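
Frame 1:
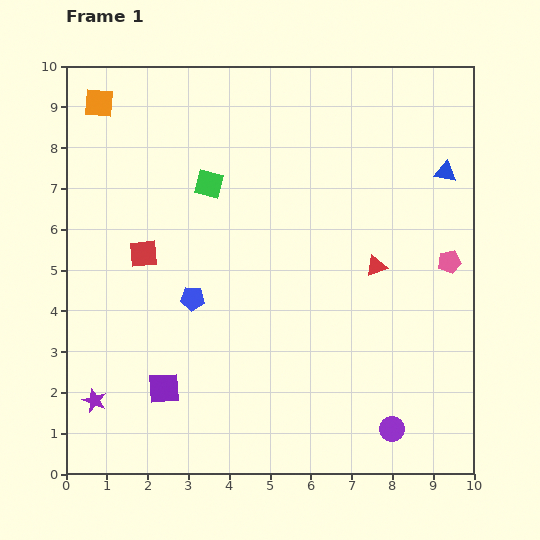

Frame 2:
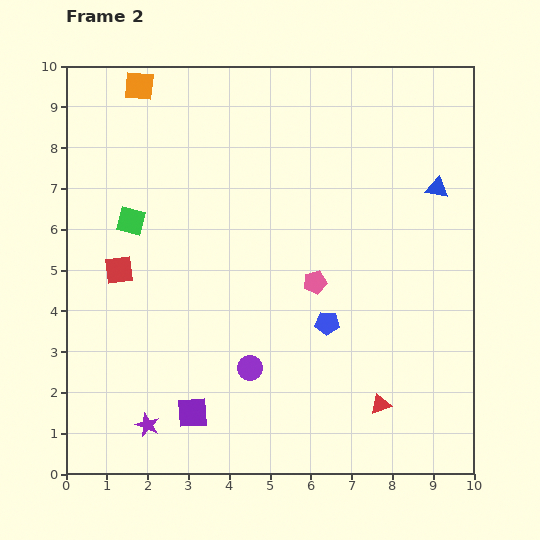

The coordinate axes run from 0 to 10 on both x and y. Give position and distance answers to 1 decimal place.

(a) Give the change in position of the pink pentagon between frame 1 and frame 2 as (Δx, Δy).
(-3.3, -0.5)

The pink pentagon was at (9.4, 5.2) in frame 1 and (6.1, 4.7) in frame 2.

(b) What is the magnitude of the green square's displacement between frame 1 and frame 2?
2.1

The green square moved from (3.5, 7.1) to (1.6, 6.2), a distance of √(1.9² + 0.9²) ≈ 2.1.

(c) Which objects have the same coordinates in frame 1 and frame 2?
none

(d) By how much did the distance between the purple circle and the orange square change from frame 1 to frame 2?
-3.4

Distance in frame 1: 10.8. Distance in frame 2: 7.4.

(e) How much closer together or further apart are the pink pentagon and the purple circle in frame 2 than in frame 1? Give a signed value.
-1.7

Distance in frame 1: 4.3. Distance in frame 2: 2.6.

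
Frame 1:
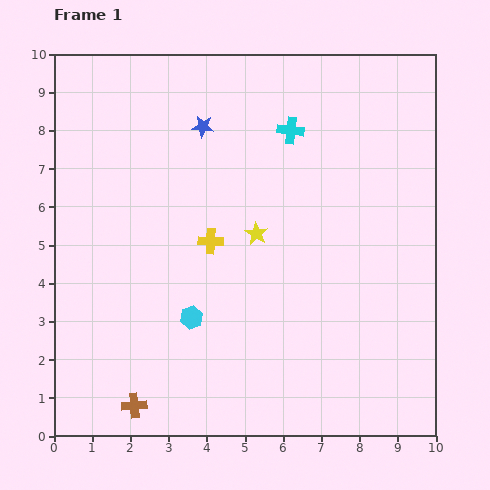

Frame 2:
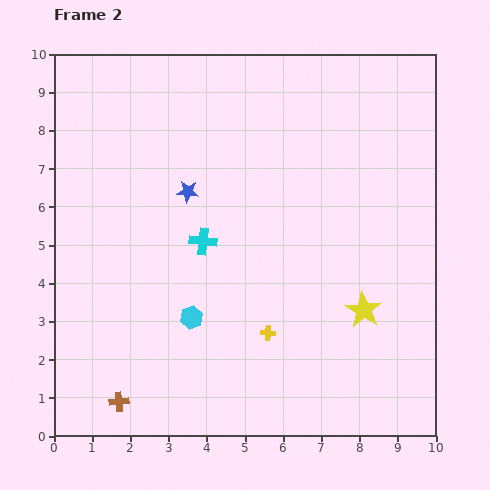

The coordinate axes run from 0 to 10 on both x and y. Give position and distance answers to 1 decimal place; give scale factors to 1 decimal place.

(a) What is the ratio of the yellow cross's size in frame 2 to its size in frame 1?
0.6×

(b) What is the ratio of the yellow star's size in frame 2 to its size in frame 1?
1.6×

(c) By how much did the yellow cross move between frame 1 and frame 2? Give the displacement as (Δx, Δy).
(1.5, -2.4)

The yellow cross was at (4.1, 5.1) in frame 1 and (5.6, 2.7) in frame 2.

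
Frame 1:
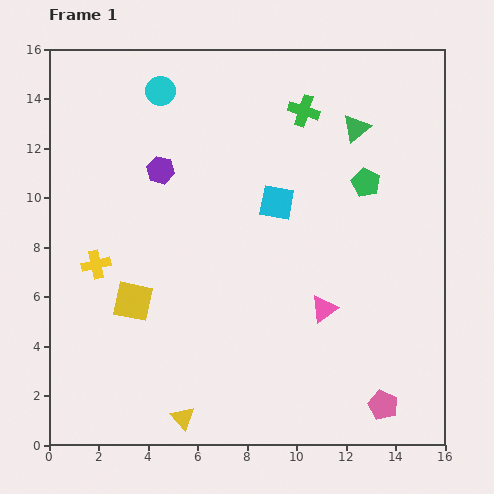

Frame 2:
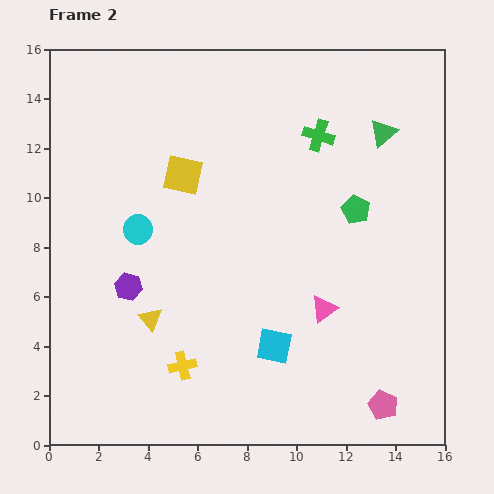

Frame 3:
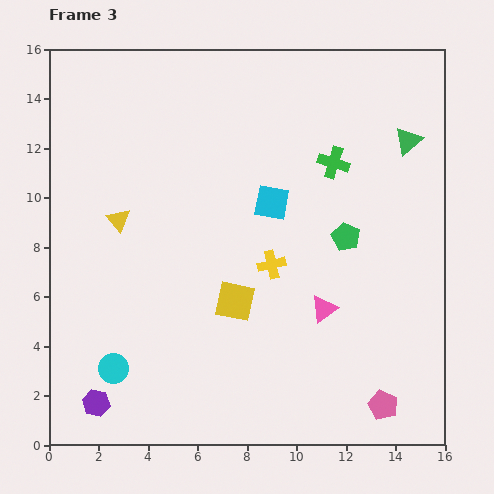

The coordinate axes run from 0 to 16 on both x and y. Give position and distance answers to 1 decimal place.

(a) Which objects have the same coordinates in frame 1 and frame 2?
the pink triangle, the pink pentagon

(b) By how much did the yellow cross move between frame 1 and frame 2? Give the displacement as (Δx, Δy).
(3.5, -4.1)

The yellow cross was at (1.9, 7.3) in frame 1 and (5.4, 3.2) in frame 2.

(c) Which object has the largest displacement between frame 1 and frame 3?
the cyan circle

(moved 11.4; next 9.8)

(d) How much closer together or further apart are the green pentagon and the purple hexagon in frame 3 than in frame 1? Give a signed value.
+3.8

Distance in frame 1: 8.3. Distance in frame 3: 12.1.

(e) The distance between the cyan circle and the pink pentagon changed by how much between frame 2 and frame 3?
-1.2

Distance in frame 2: 12.2. Distance in frame 3: 11.0.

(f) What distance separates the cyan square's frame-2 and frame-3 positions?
5.8

The cyan square moved from (9.1, 4.0) to (9.0, 9.8), a distance of √(0.1² + 5.8²) ≈ 5.8.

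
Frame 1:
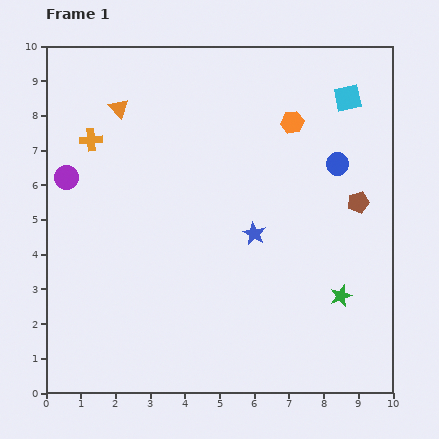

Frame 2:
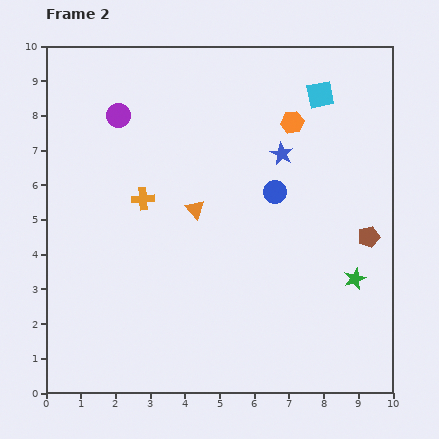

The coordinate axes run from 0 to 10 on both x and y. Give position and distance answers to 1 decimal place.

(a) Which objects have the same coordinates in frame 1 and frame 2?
the orange hexagon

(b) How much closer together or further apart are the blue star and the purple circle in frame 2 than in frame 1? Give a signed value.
-0.8

Distance in frame 1: 5.6. Distance in frame 2: 4.8.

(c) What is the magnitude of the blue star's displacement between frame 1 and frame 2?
2.4

The blue star moved from (6.0, 4.6) to (6.8, 6.9), a distance of √(0.8² + 2.3²) ≈ 2.4.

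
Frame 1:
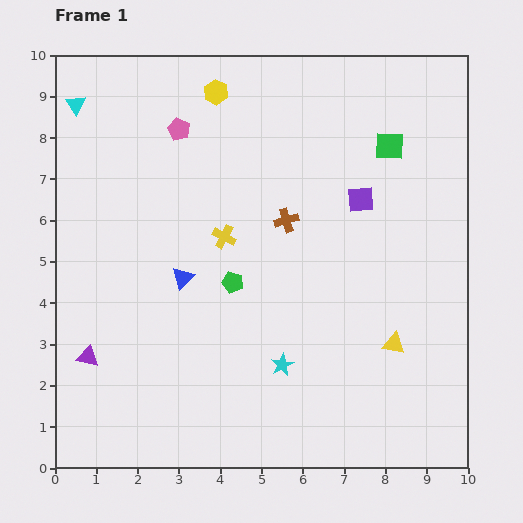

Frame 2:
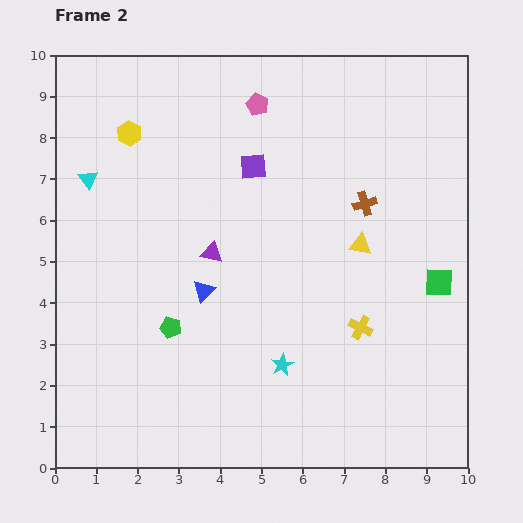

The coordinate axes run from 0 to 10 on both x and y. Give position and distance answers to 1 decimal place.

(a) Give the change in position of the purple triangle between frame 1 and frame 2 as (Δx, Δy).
(3.0, 2.5)

The purple triangle was at (0.8, 2.7) in frame 1 and (3.8, 5.2) in frame 2.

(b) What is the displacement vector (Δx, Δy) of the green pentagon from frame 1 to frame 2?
(-1.5, -1.1)

The green pentagon was at (4.3, 4.5) in frame 1 and (2.8, 3.4) in frame 2.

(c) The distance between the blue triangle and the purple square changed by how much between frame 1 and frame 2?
-1.5

Distance in frame 1: 4.7. Distance in frame 2: 3.2.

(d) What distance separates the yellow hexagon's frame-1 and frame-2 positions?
2.3

The yellow hexagon moved from (3.9, 9.1) to (1.8, 8.1), a distance of √(2.1² + 1.0²) ≈ 2.3.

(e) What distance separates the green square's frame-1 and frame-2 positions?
3.5

The green square moved from (8.1, 7.8) to (9.3, 4.5), a distance of √(1.2² + 3.3²) ≈ 3.5.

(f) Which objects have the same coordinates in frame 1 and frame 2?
the cyan star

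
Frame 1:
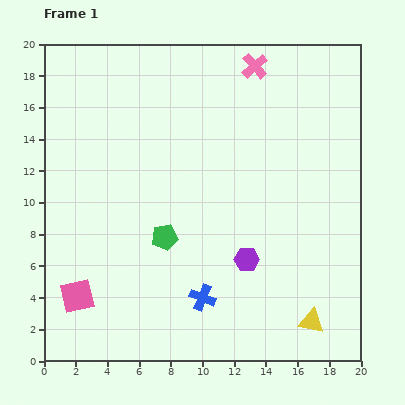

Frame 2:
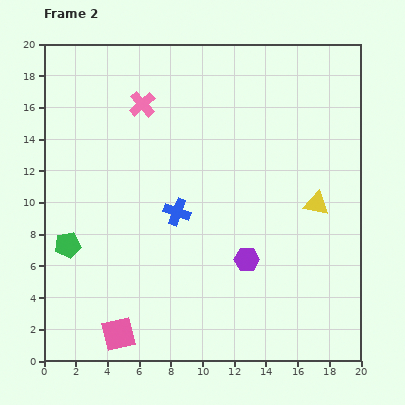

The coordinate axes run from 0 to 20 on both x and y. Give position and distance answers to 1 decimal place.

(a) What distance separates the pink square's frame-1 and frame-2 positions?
3.5

The pink square moved from (2.1, 4.1) to (4.7, 1.7), a distance of √(2.6² + 2.4²) ≈ 3.5.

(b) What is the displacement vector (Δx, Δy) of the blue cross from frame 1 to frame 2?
(-1.6, 5.4)

The blue cross was at (10.0, 4.0) in frame 1 and (8.4, 9.4) in frame 2.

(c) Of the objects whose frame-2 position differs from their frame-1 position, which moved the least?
the pink square

(moved 3.5)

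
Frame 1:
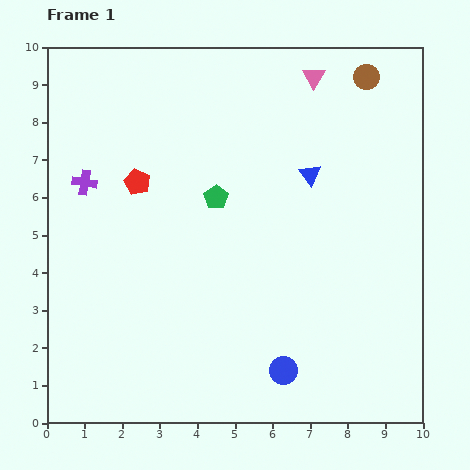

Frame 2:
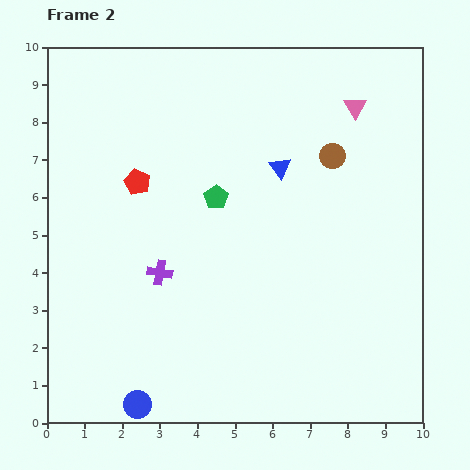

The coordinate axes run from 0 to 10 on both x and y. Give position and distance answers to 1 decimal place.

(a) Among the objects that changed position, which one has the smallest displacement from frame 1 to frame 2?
the blue triangle

(moved 0.8)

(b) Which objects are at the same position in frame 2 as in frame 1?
the red pentagon, the green pentagon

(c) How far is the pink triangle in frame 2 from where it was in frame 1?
1.4

The pink triangle moved from (7.1, 9.2) to (8.2, 8.4), a distance of √(1.1² + 0.8²) ≈ 1.4.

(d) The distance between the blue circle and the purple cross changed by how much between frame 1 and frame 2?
-3.7

Distance in frame 1: 7.3. Distance in frame 2: 3.6.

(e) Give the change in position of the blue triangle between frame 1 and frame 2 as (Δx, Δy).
(-0.8, 0.2)

The blue triangle was at (7.0, 6.6) in frame 1 and (6.2, 6.8) in frame 2.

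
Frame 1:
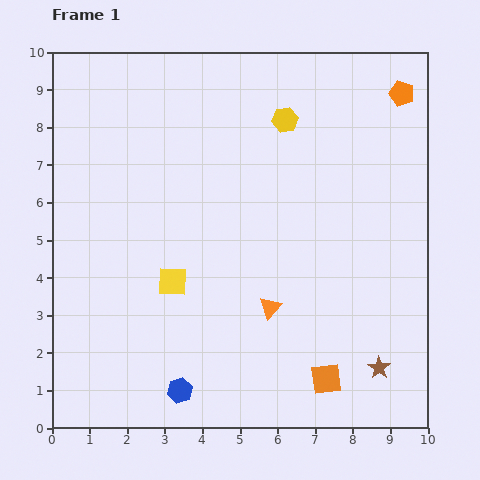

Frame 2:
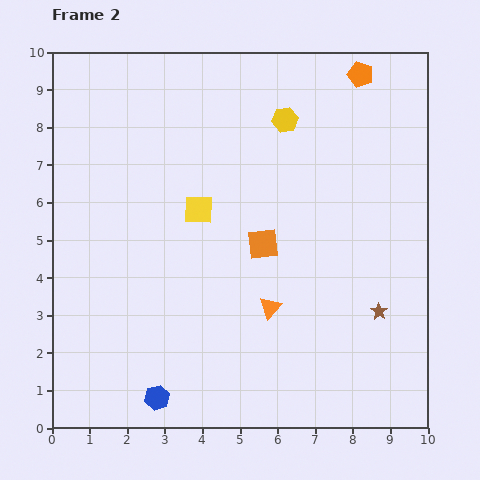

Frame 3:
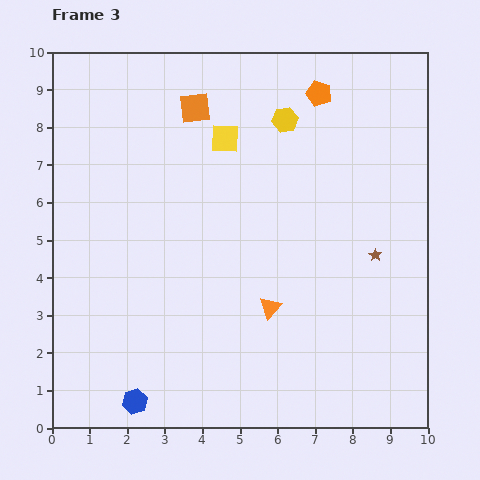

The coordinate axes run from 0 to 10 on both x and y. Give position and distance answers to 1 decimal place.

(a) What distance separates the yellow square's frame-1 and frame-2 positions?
2.0

The yellow square moved from (3.2, 3.9) to (3.9, 5.8), a distance of √(0.7² + 1.9²) ≈ 2.0.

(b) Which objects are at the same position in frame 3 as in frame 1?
the orange triangle, the yellow hexagon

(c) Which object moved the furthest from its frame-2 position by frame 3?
the orange square

(moved 4.0; next 2.0)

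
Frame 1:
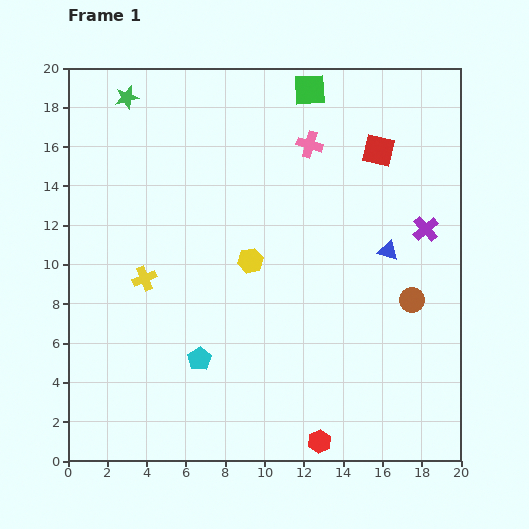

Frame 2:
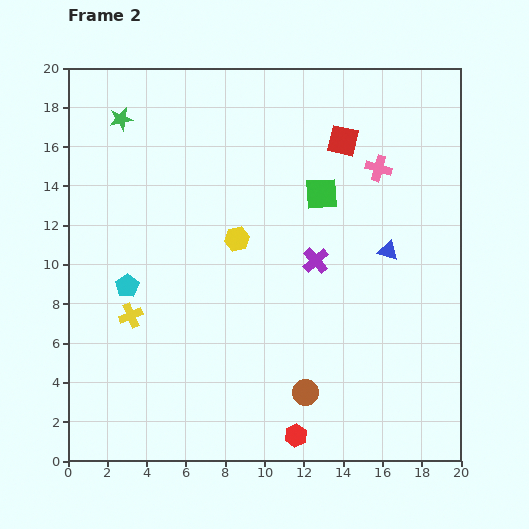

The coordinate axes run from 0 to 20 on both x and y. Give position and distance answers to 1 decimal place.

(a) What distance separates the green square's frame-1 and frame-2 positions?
5.3

The green square moved from (12.3, 18.9) to (12.9, 13.6), a distance of √(0.6² + 5.3²) ≈ 5.3.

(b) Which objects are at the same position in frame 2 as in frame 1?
the blue triangle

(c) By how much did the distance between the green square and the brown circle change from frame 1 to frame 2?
-1.8

Distance in frame 1: 11.9. Distance in frame 2: 10.1.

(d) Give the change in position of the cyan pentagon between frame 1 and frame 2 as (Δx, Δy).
(-3.7, 3.7)

The cyan pentagon was at (6.7, 5.2) in frame 1 and (3.0, 8.9) in frame 2.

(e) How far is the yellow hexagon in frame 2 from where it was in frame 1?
1.3

The yellow hexagon moved from (9.3, 10.2) to (8.6, 11.3), a distance of √(0.7² + 1.1²) ≈ 1.3.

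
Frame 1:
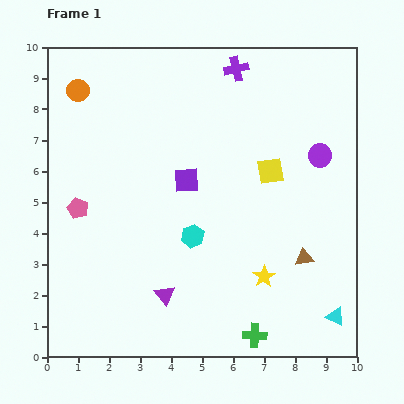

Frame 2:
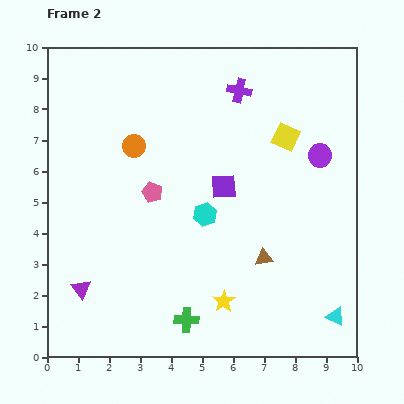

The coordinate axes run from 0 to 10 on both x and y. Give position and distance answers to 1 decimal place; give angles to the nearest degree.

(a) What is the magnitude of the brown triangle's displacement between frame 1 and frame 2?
1.3

The brown triangle moved from (8.3, 3.2) to (7.0, 3.2), a distance of √(1.3² + 0.0²) ≈ 1.3.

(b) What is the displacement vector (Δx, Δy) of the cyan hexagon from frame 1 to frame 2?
(0.4, 0.7)

The cyan hexagon was at (4.7, 3.9) in frame 1 and (5.1, 4.6) in frame 2.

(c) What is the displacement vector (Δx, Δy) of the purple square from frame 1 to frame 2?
(1.2, -0.2)

The purple square was at (4.5, 5.7) in frame 1 and (5.7, 5.5) in frame 2.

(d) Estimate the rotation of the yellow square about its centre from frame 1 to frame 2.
35° clockwise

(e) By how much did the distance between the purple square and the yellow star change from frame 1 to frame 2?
-0.3

Distance in frame 1: 4.0. Distance in frame 2: 3.7.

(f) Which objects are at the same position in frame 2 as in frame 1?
the cyan triangle, the purple circle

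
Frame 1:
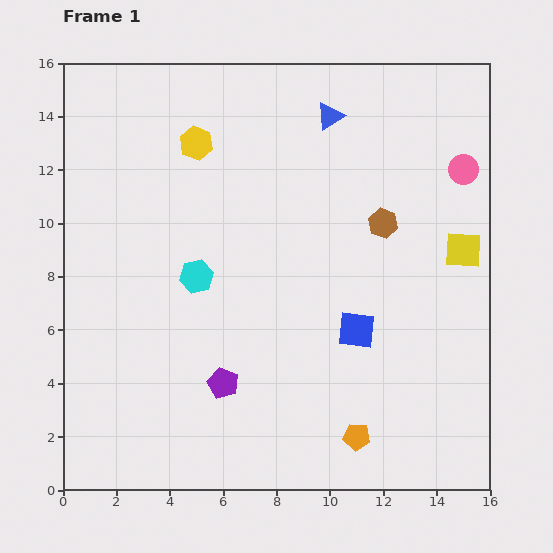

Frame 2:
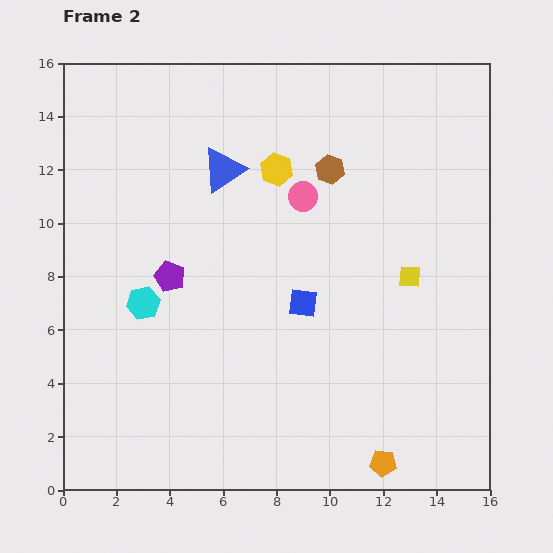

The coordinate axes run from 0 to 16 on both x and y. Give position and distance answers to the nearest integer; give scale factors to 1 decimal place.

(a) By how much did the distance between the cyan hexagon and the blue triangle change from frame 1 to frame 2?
-2

Distance in frame 1: 8. Distance in frame 2: 6.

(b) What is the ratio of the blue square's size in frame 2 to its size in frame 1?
0.8×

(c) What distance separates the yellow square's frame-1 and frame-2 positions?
2

The yellow square moved from (15, 9) to (13, 8), a distance of √(2² + 1²) ≈ 2.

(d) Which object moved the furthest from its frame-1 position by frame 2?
the pink circle

(moved 6; next 4)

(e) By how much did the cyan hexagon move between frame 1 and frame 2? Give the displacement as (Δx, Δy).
(-2, -1)

The cyan hexagon was at (5, 8) in frame 1 and (3, 7) in frame 2.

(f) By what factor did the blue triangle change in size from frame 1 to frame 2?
1.7×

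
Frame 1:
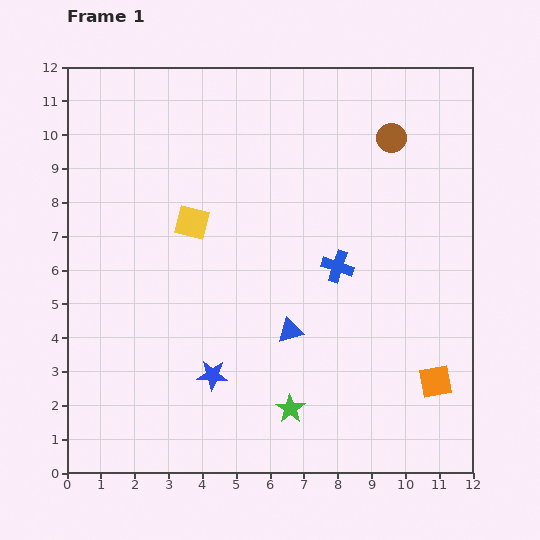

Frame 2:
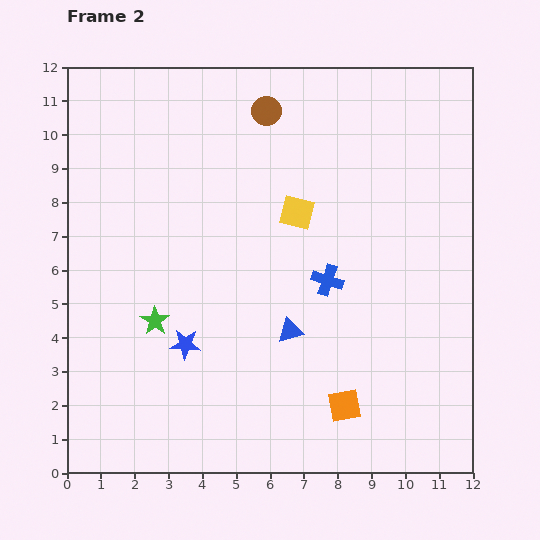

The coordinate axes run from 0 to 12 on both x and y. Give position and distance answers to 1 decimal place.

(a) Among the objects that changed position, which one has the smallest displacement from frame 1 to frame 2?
the blue cross

(moved 0.5)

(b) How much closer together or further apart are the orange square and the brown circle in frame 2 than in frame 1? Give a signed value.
+1.7

Distance in frame 1: 7.3. Distance in frame 2: 9.0.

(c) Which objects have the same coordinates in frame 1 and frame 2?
the blue triangle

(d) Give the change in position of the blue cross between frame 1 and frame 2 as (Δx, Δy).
(-0.3, -0.4)

The blue cross was at (8.0, 6.1) in frame 1 and (7.7, 5.7) in frame 2.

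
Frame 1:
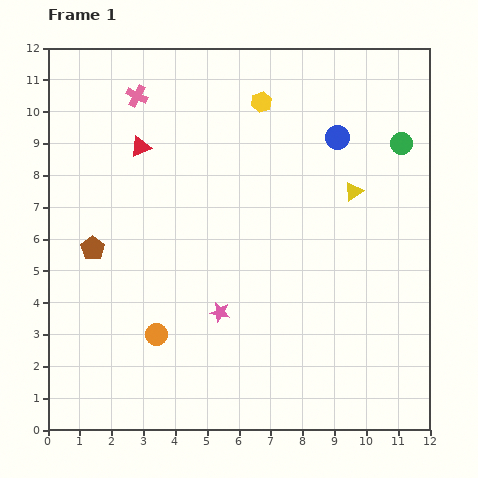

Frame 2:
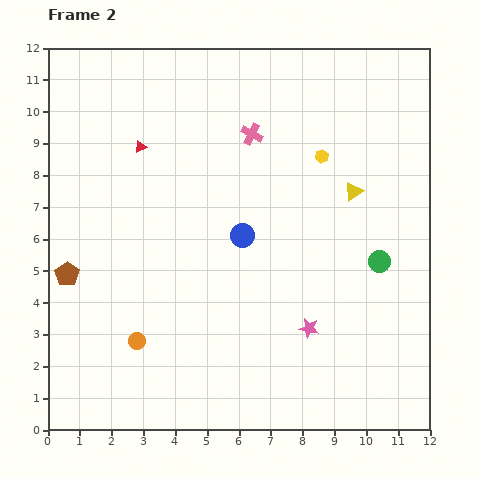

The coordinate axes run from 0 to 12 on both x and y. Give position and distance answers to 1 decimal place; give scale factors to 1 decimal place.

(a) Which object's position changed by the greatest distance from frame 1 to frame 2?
the blue circle

(moved 4.3; next 3.8)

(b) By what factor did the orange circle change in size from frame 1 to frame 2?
0.8×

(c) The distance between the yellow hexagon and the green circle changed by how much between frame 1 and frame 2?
-0.8

Distance in frame 1: 4.6. Distance in frame 2: 3.8.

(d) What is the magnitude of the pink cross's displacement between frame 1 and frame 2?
3.8

The pink cross moved from (2.8, 10.5) to (6.4, 9.3), a distance of √(3.6² + 1.2²) ≈ 3.8.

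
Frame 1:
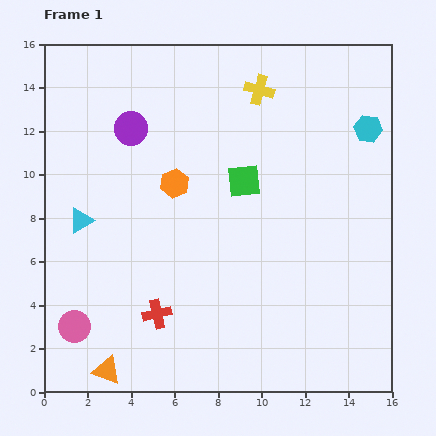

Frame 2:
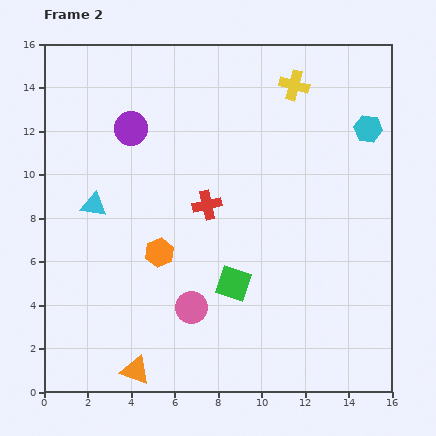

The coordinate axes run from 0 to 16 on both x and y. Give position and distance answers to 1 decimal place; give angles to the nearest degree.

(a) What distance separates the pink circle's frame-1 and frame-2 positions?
5.5

The pink circle moved from (1.4, 3.0) to (6.8, 3.9), a distance of √(5.4² + 0.9²) ≈ 5.5.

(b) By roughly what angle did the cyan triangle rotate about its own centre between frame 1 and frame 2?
39° clockwise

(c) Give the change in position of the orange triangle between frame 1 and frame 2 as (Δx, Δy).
(1.3, 0.0)

The orange triangle was at (2.9, 1.0) in frame 1 and (4.2, 1.0) in frame 2.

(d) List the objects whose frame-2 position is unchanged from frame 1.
the cyan hexagon, the purple circle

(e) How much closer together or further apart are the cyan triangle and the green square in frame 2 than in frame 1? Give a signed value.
-0.4

Distance in frame 1: 7.7. Distance in frame 2: 7.3.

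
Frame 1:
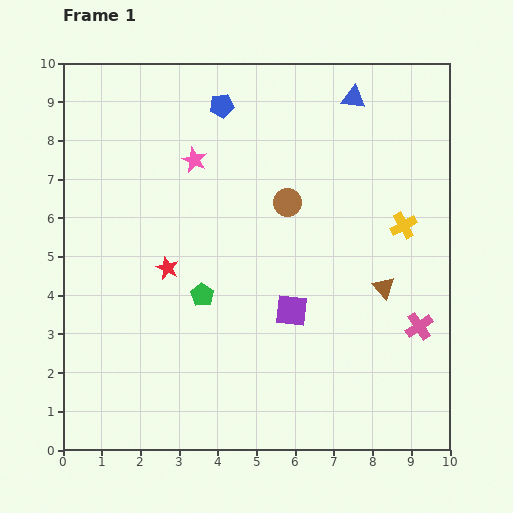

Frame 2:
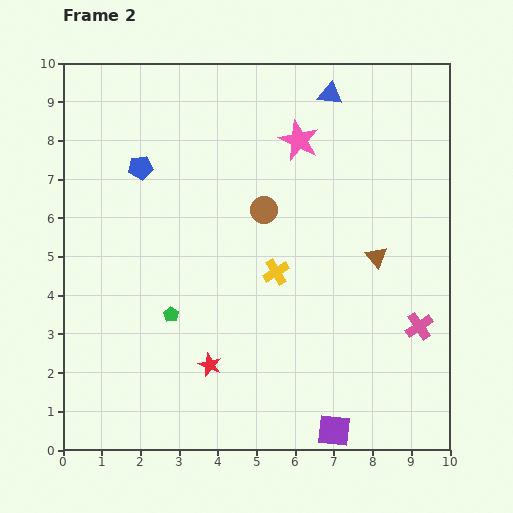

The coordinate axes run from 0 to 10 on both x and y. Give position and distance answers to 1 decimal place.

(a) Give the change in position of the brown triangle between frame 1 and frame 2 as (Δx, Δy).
(-0.2, 0.8)

The brown triangle was at (8.3, 4.2) in frame 1 and (8.1, 5.0) in frame 2.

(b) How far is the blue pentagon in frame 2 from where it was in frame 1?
2.6

The blue pentagon moved from (4.1, 8.9) to (2.0, 7.3), a distance of √(2.1² + 1.6²) ≈ 2.6.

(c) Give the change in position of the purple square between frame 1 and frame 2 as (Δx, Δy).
(1.1, -3.1)

The purple square was at (5.9, 3.6) in frame 1 and (7.0, 0.5) in frame 2.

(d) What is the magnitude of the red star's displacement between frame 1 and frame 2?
2.7

The red star moved from (2.7, 4.7) to (3.8, 2.2), a distance of √(1.1² + 2.5²) ≈ 2.7.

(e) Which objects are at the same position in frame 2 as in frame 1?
the pink cross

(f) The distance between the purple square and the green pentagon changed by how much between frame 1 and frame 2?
+2.9

Distance in frame 1: 2.3. Distance in frame 2: 5.2.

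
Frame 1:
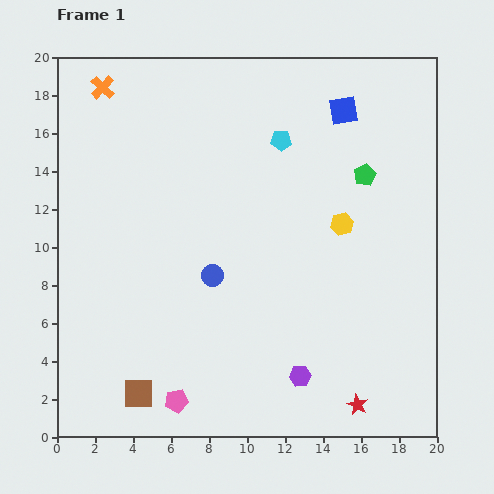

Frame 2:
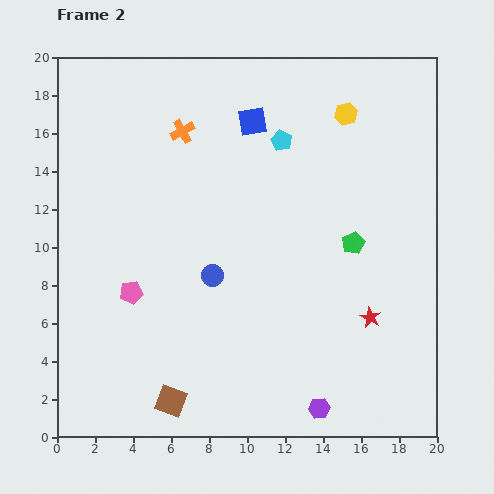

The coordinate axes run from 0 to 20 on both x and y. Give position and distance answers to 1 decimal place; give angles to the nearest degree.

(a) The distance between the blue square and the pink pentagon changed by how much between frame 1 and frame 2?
-6.7

Distance in frame 1: 17.7. Distance in frame 2: 11.0.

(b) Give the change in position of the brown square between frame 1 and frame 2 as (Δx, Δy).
(1.7, -0.4)

The brown square was at (4.3, 2.3) in frame 1 and (6.0, 1.9) in frame 2.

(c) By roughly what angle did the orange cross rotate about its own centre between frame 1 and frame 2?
18° clockwise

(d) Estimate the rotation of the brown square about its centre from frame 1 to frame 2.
21° clockwise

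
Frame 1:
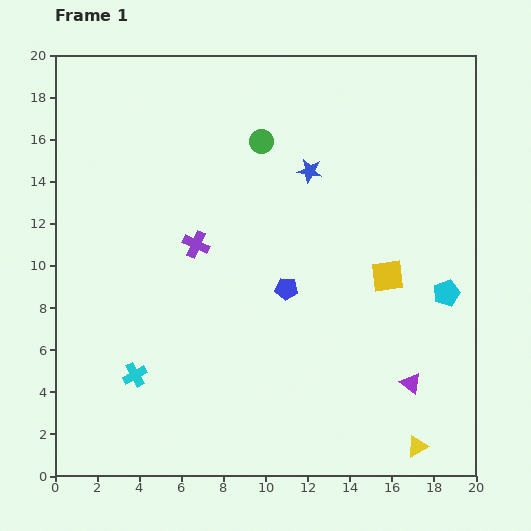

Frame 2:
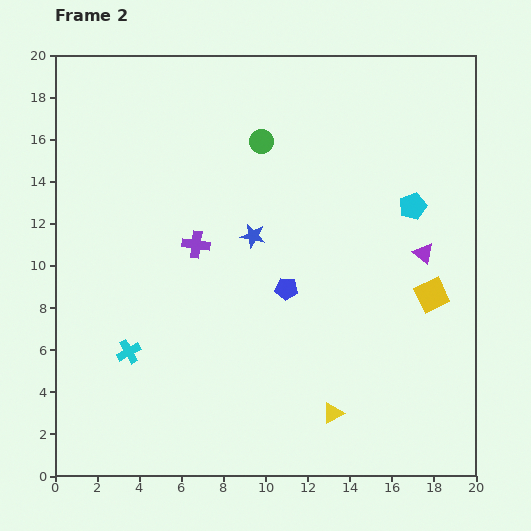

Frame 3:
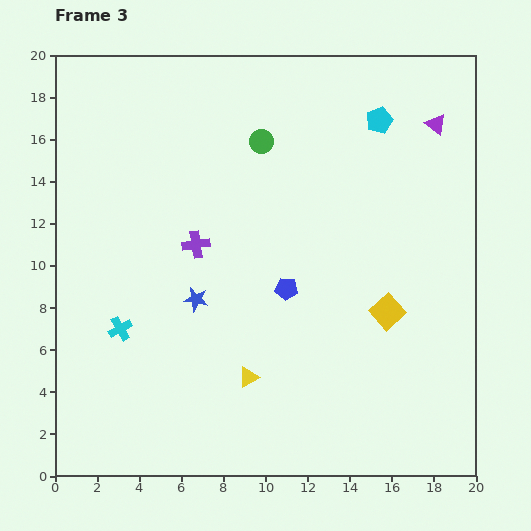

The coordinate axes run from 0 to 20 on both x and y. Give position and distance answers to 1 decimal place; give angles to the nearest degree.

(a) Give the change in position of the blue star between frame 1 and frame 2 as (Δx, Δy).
(-2.7, -3.1)

The blue star was at (12.1, 14.5) in frame 1 and (9.4, 11.4) in frame 2.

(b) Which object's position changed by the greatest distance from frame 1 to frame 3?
the purple triangle

(moved 12.4; next 8.8)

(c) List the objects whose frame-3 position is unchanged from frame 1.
the green circle, the blue pentagon, the purple cross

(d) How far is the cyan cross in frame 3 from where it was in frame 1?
2.3

The cyan cross moved from (3.8, 4.8) to (3.1, 7.0), a distance of √(0.7² + 2.2²) ≈ 2.3.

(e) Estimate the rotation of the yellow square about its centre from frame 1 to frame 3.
35° counter-clockwise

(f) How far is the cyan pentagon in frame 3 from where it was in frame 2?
4.4

The cyan pentagon moved from (17.0, 12.8) to (15.4, 16.9), a distance of √(1.6² + 4.1²) ≈ 4.4.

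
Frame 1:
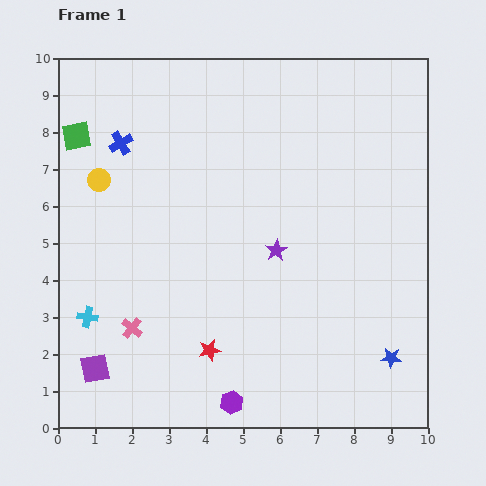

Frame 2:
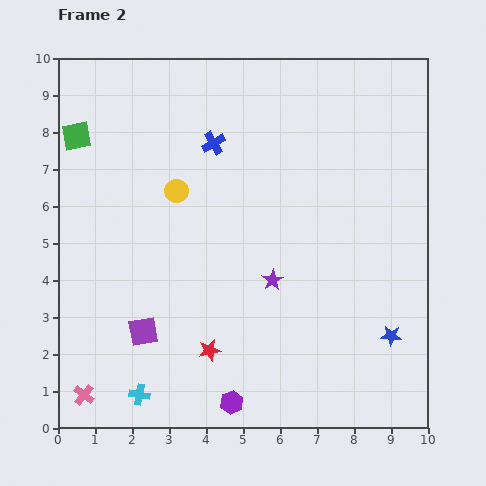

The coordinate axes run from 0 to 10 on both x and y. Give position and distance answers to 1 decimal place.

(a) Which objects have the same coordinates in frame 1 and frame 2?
the green square, the purple hexagon, the red star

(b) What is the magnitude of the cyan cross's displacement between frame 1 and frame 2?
2.5

The cyan cross moved from (0.8, 3.0) to (2.2, 0.9), a distance of √(1.4² + 2.1²) ≈ 2.5.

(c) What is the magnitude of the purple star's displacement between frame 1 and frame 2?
0.8

The purple star moved from (5.9, 4.8) to (5.8, 4.0), a distance of √(0.1² + 0.8²) ≈ 0.8.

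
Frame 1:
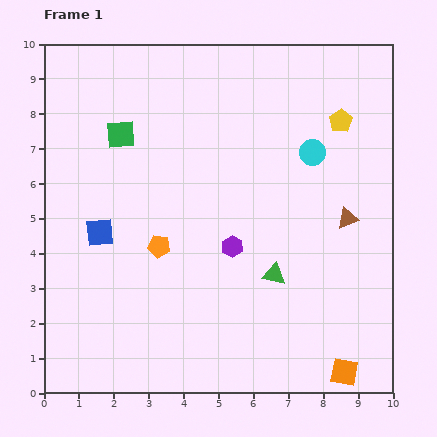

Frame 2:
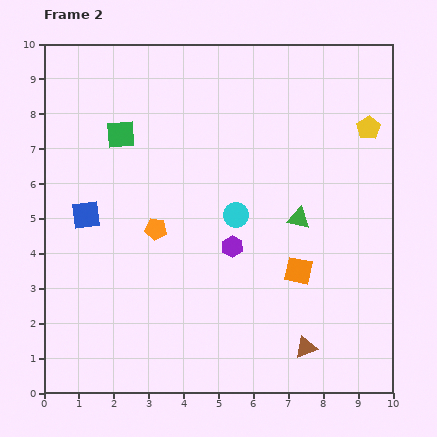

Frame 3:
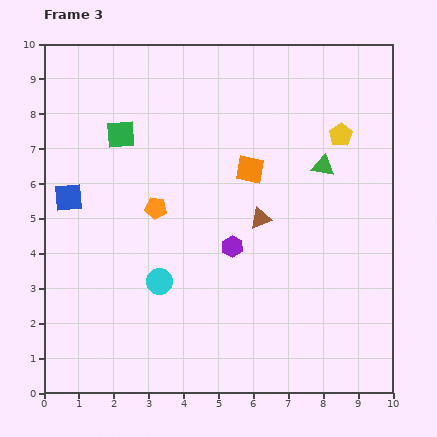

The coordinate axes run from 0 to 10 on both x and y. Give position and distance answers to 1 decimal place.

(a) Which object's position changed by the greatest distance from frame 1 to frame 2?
the brown triangle

(moved 3.9; next 3.2)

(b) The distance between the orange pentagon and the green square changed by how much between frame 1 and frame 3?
-1.1

Distance in frame 1: 3.4. Distance in frame 3: 2.3.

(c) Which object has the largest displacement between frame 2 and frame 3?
the brown triangle

(moved 3.9; next 3.2)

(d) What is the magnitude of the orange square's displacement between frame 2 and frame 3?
3.2

The orange square moved from (7.3, 3.5) to (5.9, 6.4), a distance of √(1.4² + 2.9²) ≈ 3.2.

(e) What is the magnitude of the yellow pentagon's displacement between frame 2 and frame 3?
0.8

The yellow pentagon moved from (9.3, 7.6) to (8.5, 7.4), a distance of √(0.8² + 0.2²) ≈ 0.8.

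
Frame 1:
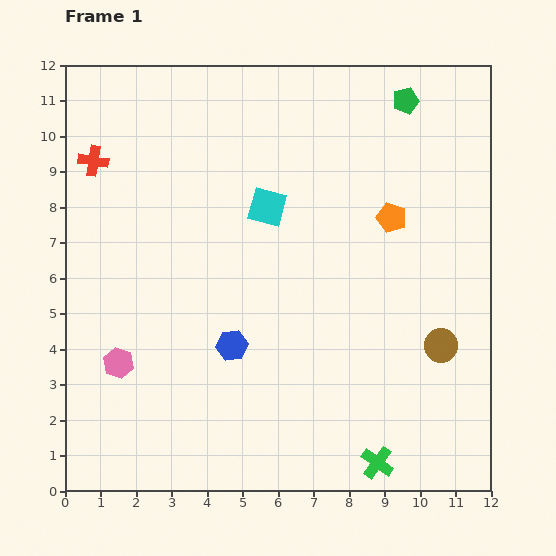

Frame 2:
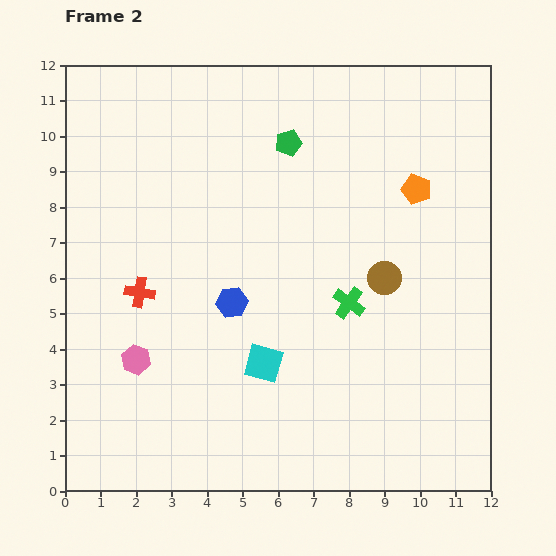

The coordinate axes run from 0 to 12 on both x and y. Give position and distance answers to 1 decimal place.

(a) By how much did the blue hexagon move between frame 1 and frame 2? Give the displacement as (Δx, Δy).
(0.0, 1.2)

The blue hexagon was at (4.7, 4.1) in frame 1 and (4.7, 5.3) in frame 2.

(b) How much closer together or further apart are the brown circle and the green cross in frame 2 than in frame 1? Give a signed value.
-2.6

Distance in frame 1: 3.8. Distance in frame 2: 1.2.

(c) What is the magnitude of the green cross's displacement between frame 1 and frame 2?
4.6

The green cross moved from (8.8, 0.8) to (8.0, 5.3), a distance of √(0.8² + 4.5²) ≈ 4.6.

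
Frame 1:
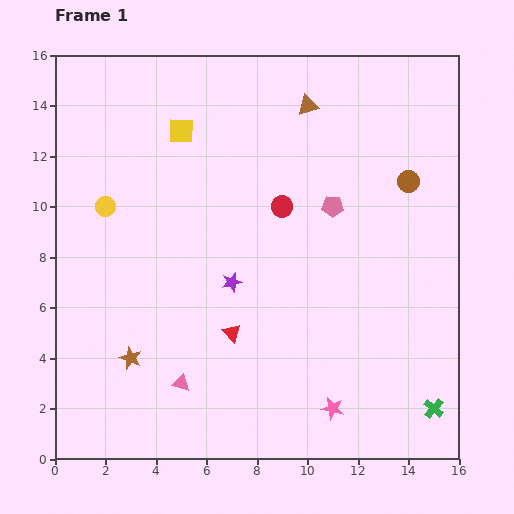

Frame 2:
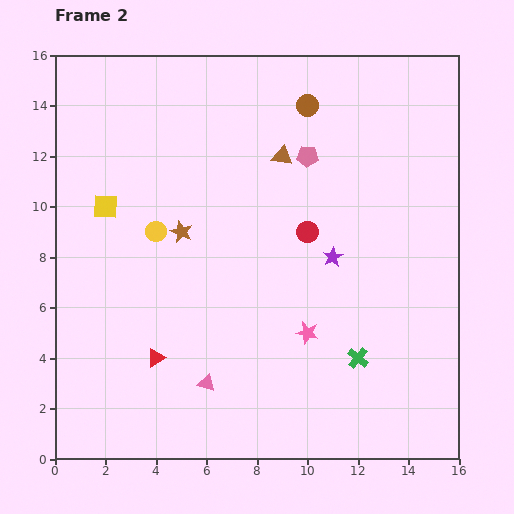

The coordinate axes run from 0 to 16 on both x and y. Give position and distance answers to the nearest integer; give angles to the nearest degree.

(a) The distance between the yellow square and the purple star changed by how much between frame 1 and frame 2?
+3

Distance in frame 1: 6. Distance in frame 2: 9.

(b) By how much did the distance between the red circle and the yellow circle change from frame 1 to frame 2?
-1

Distance in frame 1: 7. Distance in frame 2: 6.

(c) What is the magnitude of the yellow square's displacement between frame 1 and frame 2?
4

The yellow square moved from (5, 13) to (2, 10), a distance of √(3² + 3²) ≈ 4.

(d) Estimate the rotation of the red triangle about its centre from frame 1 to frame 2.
42° clockwise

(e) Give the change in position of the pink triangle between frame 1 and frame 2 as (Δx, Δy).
(1, 0)

The pink triangle was at (5, 3) in frame 1 and (6, 3) in frame 2.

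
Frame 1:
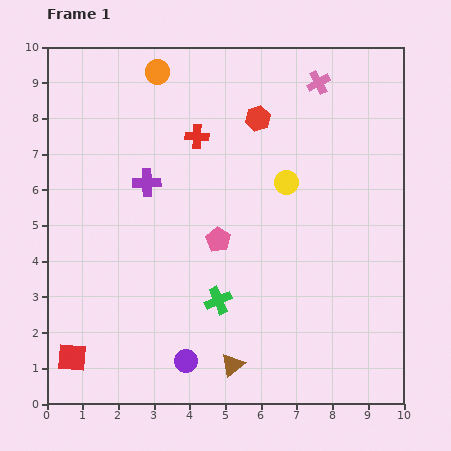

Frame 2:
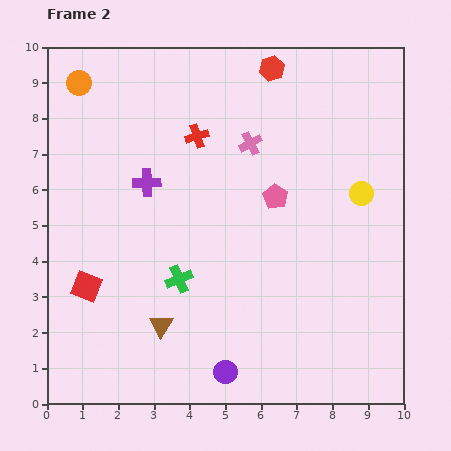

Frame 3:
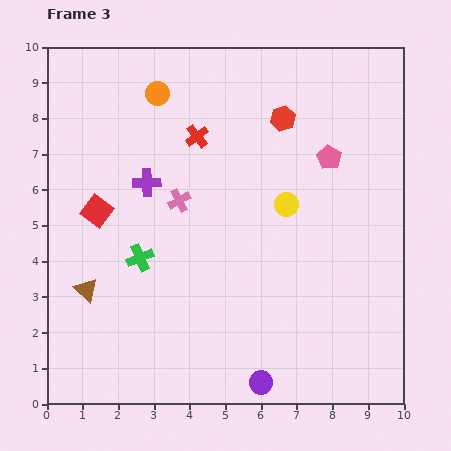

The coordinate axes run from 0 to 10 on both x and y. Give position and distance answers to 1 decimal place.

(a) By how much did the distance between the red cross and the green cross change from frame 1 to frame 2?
-0.6

Distance in frame 1: 4.6. Distance in frame 2: 4.0.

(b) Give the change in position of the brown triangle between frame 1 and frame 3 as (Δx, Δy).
(-4.1, 2.1)

The brown triangle was at (5.2, 1.1) in frame 1 and (1.1, 3.2) in frame 3.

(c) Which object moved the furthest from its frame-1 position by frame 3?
the pink cross

(moved 5.1; next 4.6)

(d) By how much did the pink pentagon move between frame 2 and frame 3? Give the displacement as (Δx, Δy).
(1.5, 1.1)

The pink pentagon was at (6.4, 5.8) in frame 2 and (7.9, 6.9) in frame 3.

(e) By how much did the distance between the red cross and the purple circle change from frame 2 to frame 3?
+0.5

Distance in frame 2: 6.6. Distance in frame 3: 7.1.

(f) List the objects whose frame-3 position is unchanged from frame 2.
the purple cross, the red cross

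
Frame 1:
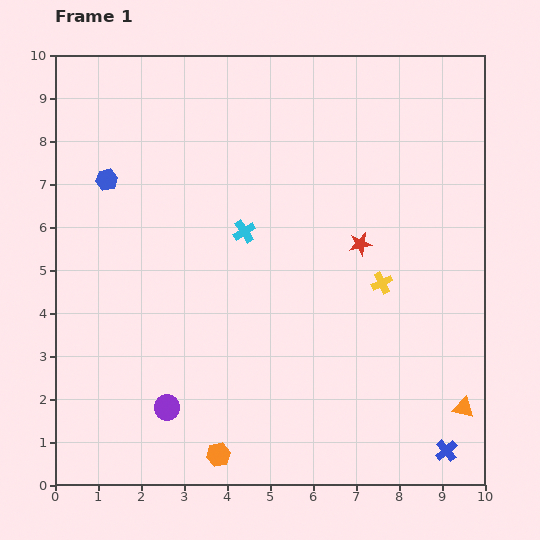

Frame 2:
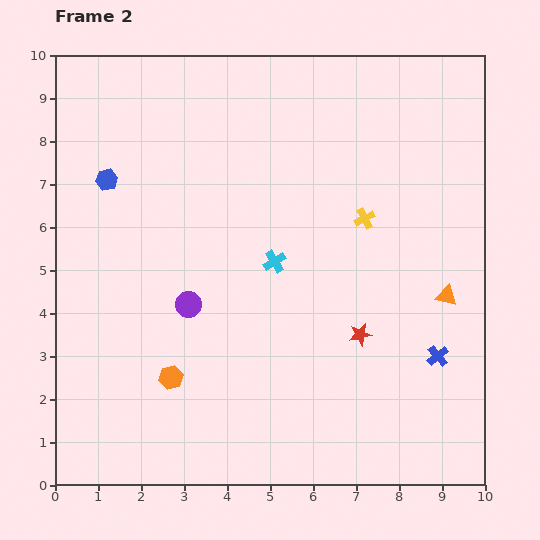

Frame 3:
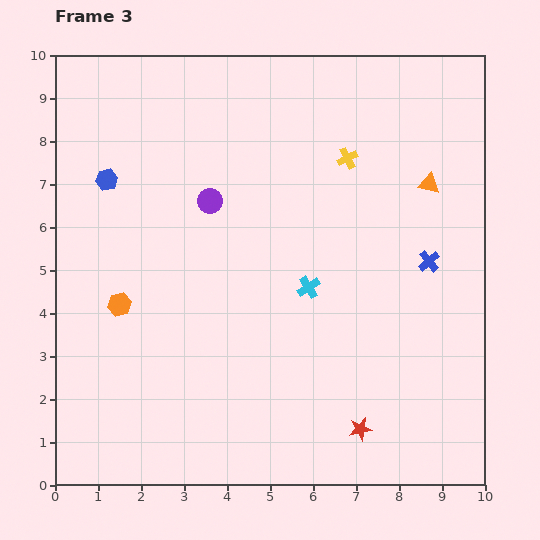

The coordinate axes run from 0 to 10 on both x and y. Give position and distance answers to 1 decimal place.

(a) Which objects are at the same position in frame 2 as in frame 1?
the blue hexagon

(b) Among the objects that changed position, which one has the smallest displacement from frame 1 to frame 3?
the cyan cross

(moved 2.0)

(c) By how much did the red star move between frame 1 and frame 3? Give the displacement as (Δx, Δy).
(0.0, -4.3)

The red star was at (7.1, 5.6) in frame 1 and (7.1, 1.3) in frame 3.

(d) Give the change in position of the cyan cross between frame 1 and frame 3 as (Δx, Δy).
(1.5, -1.3)

The cyan cross was at (4.4, 5.9) in frame 1 and (5.9, 4.6) in frame 3.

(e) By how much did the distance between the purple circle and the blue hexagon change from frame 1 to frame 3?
-3.0

Distance in frame 1: 5.5. Distance in frame 3: 2.5.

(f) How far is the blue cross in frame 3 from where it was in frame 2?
2.2

The blue cross moved from (8.9, 3.0) to (8.7, 5.2), a distance of √(0.2² + 2.2²) ≈ 2.2.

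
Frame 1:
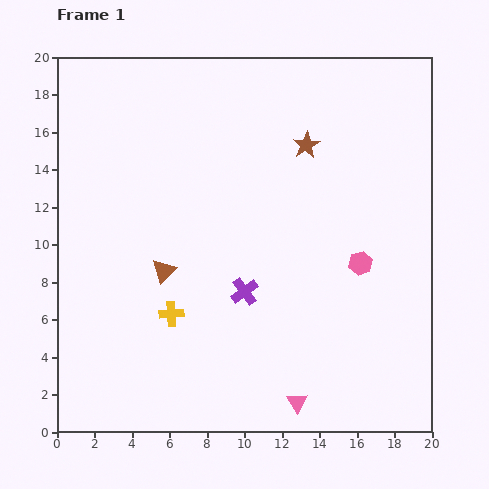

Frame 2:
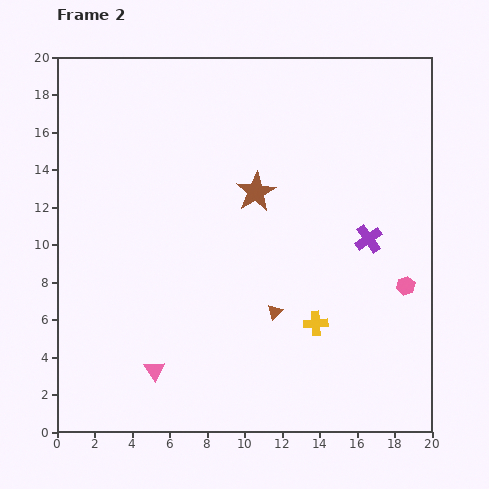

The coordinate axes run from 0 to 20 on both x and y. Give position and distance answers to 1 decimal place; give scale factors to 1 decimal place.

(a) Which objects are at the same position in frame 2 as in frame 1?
none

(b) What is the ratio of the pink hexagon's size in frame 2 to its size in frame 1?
0.8×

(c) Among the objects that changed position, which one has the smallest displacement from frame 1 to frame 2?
the pink hexagon

(moved 2.7)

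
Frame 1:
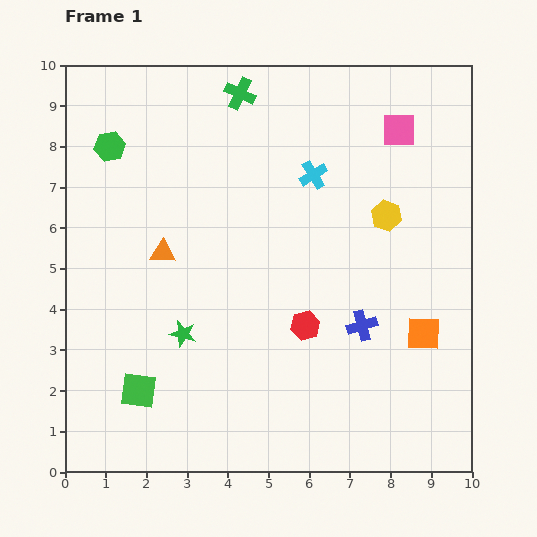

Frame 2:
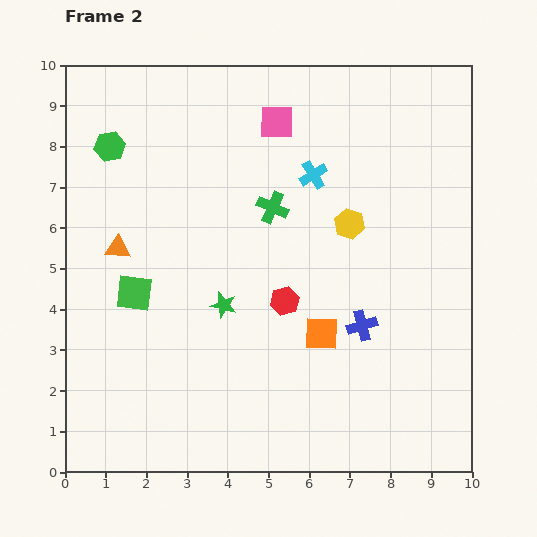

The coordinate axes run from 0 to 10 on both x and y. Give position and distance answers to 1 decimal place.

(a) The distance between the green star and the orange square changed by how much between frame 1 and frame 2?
-3.4

Distance in frame 1: 5.9. Distance in frame 2: 2.5.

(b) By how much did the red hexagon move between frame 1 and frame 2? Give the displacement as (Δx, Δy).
(-0.5, 0.6)

The red hexagon was at (5.9, 3.6) in frame 1 and (5.4, 4.2) in frame 2.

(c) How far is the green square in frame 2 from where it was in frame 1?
2.4

The green square moved from (1.8, 2.0) to (1.7, 4.4), a distance of √(0.1² + 2.4²) ≈ 2.4.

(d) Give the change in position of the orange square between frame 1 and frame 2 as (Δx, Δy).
(-2.5, 0.0)

The orange square was at (8.8, 3.4) in frame 1 and (6.3, 3.4) in frame 2.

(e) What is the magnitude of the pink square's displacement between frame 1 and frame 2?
3.0

The pink square moved from (8.2, 8.4) to (5.2, 8.6), a distance of √(3.0² + 0.2²) ≈ 3.0.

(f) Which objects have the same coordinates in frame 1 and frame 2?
the cyan cross, the green hexagon, the blue cross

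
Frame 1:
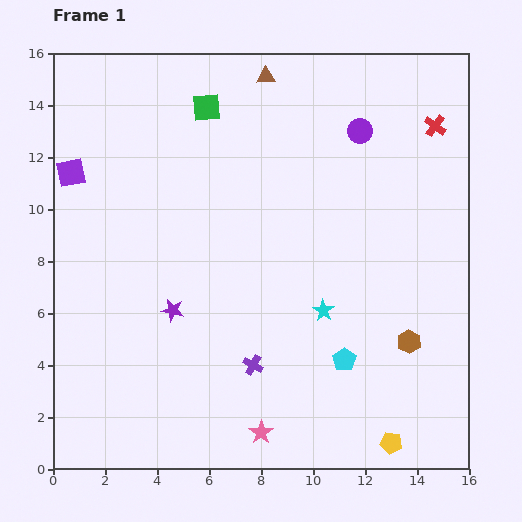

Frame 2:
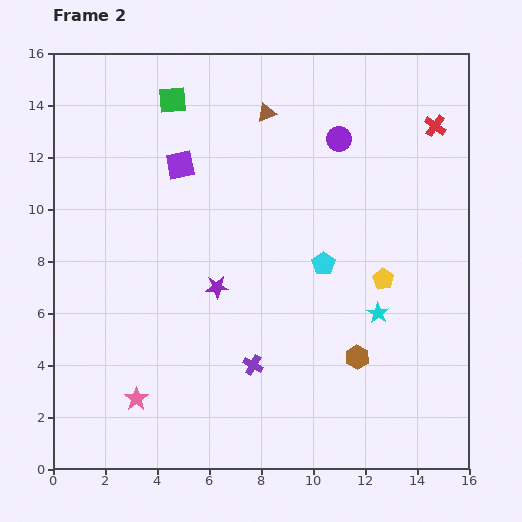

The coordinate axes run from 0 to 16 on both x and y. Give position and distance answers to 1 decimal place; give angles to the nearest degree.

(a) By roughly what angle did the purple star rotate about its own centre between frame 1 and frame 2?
16° counter-clockwise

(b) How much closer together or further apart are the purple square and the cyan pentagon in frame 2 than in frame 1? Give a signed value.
-6.0

Distance in frame 1: 12.7. Distance in frame 2: 6.7.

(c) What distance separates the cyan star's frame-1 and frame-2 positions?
2.1

The cyan star moved from (10.4, 6.1) to (12.5, 6.0), a distance of √(2.1² + 0.1²) ≈ 2.1.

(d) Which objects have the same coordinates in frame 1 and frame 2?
the purple cross, the red cross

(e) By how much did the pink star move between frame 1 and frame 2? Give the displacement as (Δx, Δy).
(-4.8, 1.3)

The pink star was at (8.0, 1.4) in frame 1 and (3.2, 2.7) in frame 2.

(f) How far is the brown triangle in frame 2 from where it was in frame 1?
1.4

The brown triangle moved from (8.2, 15.1) to (8.2, 13.7), a distance of √(0.0² + 1.4²) ≈ 1.4.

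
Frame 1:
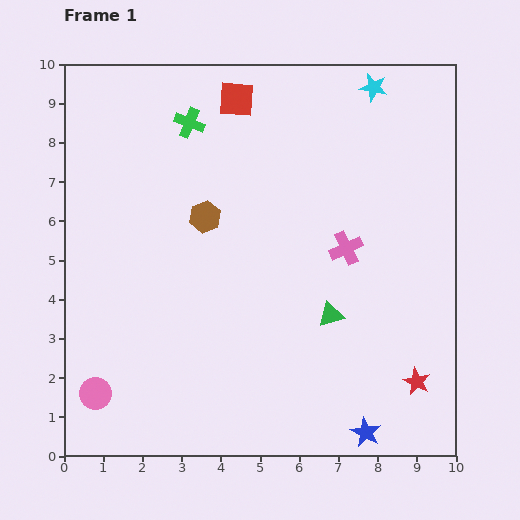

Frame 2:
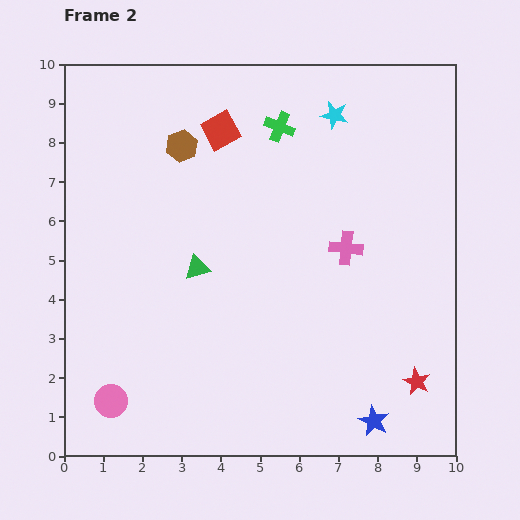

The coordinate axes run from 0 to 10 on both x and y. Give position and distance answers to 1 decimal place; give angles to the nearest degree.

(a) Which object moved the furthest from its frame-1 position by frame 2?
the green triangle

(moved 3.6; next 2.3)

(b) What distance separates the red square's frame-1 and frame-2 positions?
0.9

The red square moved from (4.4, 9.1) to (4.0, 8.3), a distance of √(0.4² + 0.8²) ≈ 0.9.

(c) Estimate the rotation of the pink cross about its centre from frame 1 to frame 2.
30° clockwise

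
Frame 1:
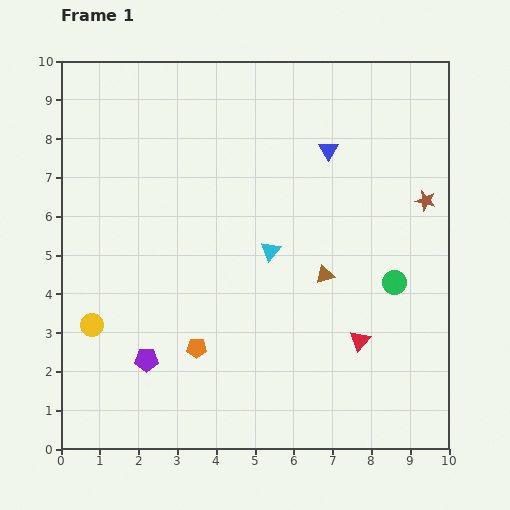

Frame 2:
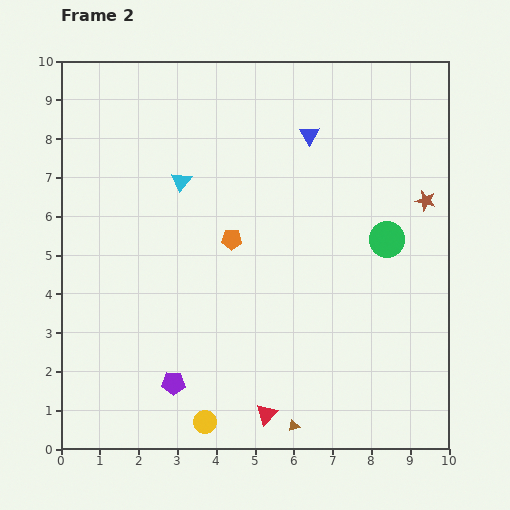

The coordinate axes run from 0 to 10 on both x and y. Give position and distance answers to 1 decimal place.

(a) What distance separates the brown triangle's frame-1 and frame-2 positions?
4.0

The brown triangle moved from (6.8, 4.5) to (6.0, 0.6), a distance of √(0.8² + 3.9²) ≈ 4.0.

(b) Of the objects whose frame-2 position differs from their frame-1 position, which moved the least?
the blue triangle

(moved 0.6)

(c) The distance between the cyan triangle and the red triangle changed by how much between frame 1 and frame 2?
+3.1

Distance in frame 1: 3.3. Distance in frame 2: 6.4.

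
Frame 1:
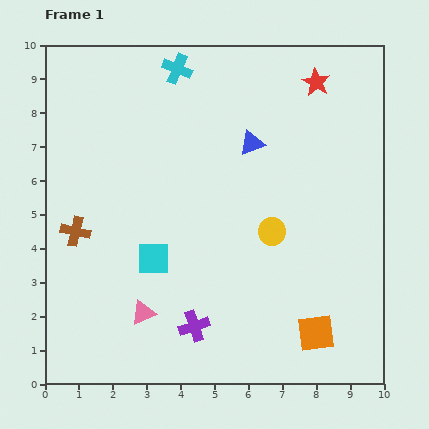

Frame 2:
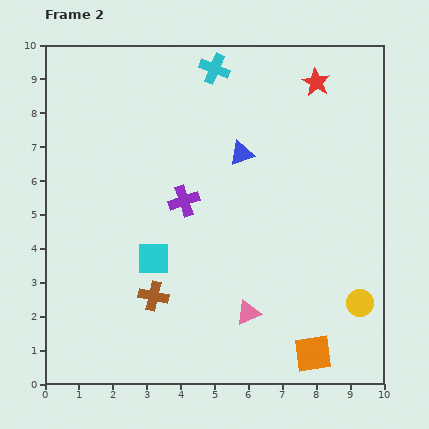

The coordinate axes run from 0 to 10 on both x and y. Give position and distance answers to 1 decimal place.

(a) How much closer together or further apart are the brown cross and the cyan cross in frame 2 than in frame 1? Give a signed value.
+1.2

Distance in frame 1: 5.7. Distance in frame 2: 6.9.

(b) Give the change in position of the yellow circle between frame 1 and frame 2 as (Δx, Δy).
(2.6, -2.1)

The yellow circle was at (6.7, 4.5) in frame 1 and (9.3, 2.4) in frame 2.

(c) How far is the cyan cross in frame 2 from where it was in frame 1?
1.1

The cyan cross moved from (3.9, 9.3) to (5.0, 9.3), a distance of √(1.1² + 0.0²) ≈ 1.1.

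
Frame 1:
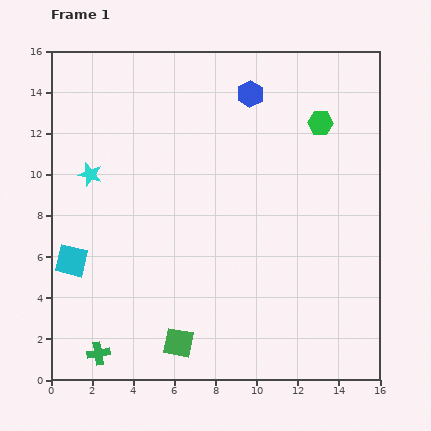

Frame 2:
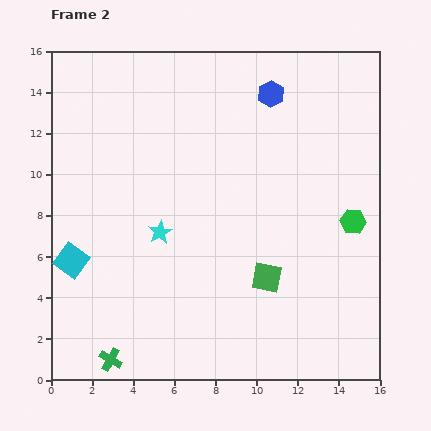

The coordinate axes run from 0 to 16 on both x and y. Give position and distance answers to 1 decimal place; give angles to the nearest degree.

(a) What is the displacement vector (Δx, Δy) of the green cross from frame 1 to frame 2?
(0.6, -0.3)

The green cross was at (2.3, 1.3) in frame 1 and (2.9, 1.0) in frame 2.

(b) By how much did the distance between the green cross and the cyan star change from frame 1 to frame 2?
-2.1

Distance in frame 1: 8.7. Distance in frame 2: 6.6.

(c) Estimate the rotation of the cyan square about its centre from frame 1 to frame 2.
24° clockwise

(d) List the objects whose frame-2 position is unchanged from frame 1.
the cyan square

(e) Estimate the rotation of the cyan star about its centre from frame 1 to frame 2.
28° clockwise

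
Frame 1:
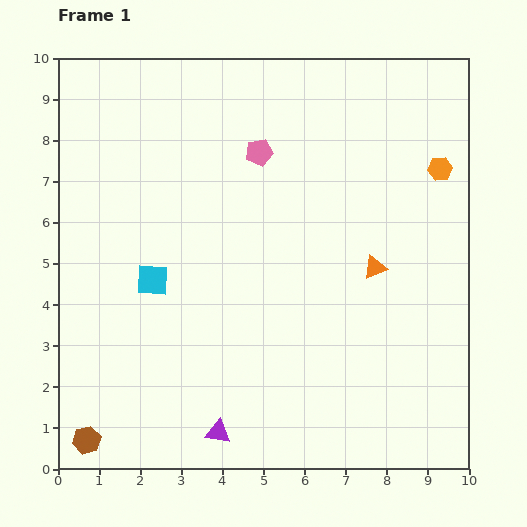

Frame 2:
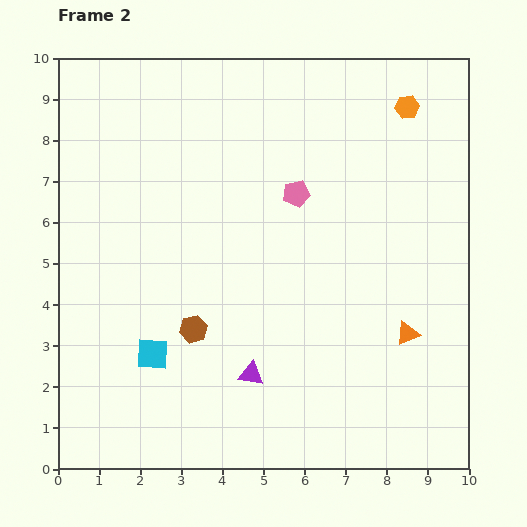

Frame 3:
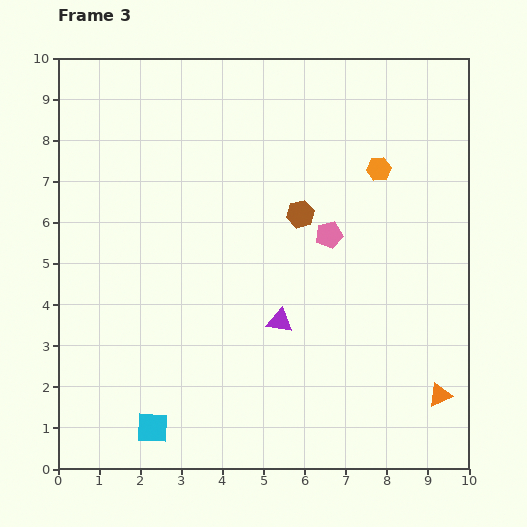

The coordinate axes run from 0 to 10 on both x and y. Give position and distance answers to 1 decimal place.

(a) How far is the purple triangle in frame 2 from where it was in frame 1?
1.6

The purple triangle moved from (3.9, 0.9) to (4.7, 2.3), a distance of √(0.8² + 1.4²) ≈ 1.6.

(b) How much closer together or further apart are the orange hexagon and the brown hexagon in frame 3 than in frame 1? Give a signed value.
-8.6

Distance in frame 1: 10.8. Distance in frame 3: 2.2.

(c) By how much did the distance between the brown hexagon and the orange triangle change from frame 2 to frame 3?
+0.4

Distance in frame 2: 5.2. Distance in frame 3: 5.6.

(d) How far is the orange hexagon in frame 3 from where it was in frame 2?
1.7

The orange hexagon moved from (8.5, 8.8) to (7.8, 7.3), a distance of √(0.7² + 1.5²) ≈ 1.7.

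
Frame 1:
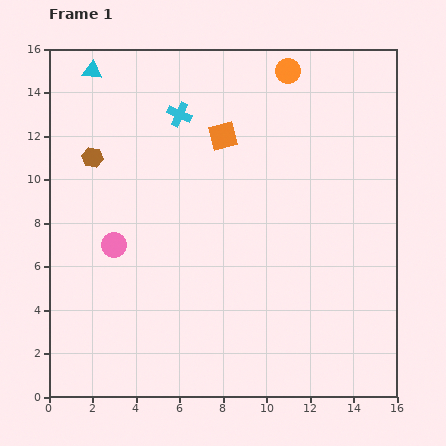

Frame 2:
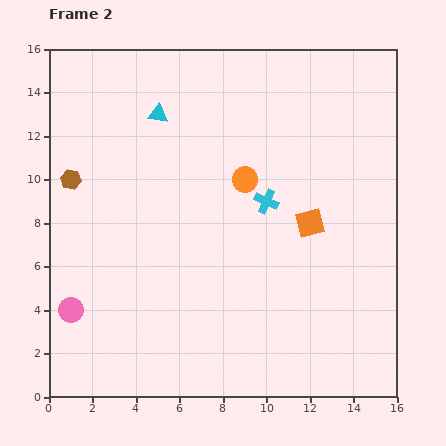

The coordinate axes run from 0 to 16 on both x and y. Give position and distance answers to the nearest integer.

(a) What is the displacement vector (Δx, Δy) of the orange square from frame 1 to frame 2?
(4, -4)

The orange square was at (8, 12) in frame 1 and (12, 8) in frame 2.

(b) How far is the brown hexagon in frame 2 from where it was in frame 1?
1

The brown hexagon moved from (2, 11) to (1, 10), a distance of √(1² + 1²) ≈ 1.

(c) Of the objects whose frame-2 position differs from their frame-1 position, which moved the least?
the brown hexagon

(moved 1)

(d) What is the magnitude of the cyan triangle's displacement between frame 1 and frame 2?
4

The cyan triangle moved from (2, 15) to (5, 13), a distance of √(3² + 2²) ≈ 4.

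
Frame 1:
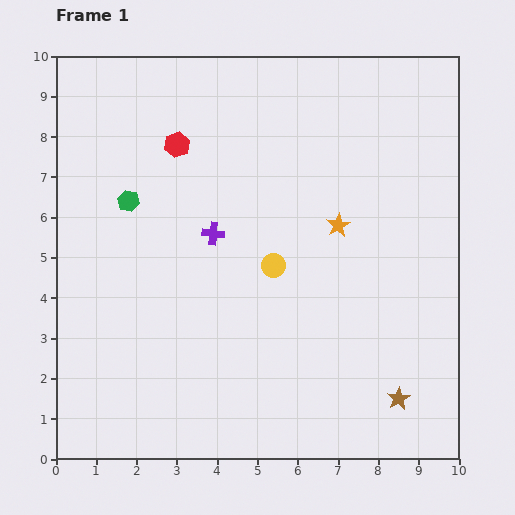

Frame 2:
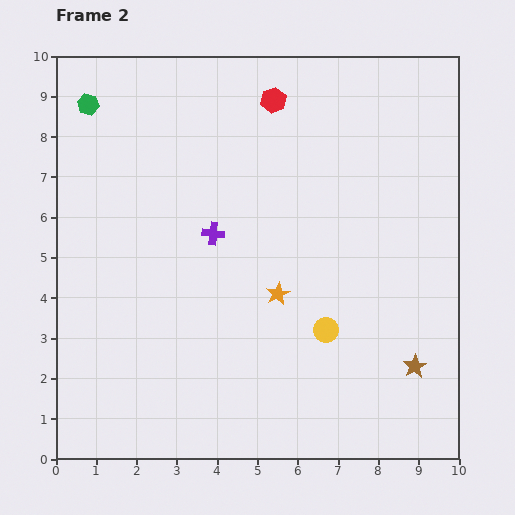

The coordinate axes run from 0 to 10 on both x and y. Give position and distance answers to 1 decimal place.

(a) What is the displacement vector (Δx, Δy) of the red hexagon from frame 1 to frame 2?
(2.4, 1.1)

The red hexagon was at (3.0, 7.8) in frame 1 and (5.4, 8.9) in frame 2.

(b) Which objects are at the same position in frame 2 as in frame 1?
the purple cross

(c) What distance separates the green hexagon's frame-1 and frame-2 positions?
2.6

The green hexagon moved from (1.8, 6.4) to (0.8, 8.8), a distance of √(1.0² + 2.4²) ≈ 2.6.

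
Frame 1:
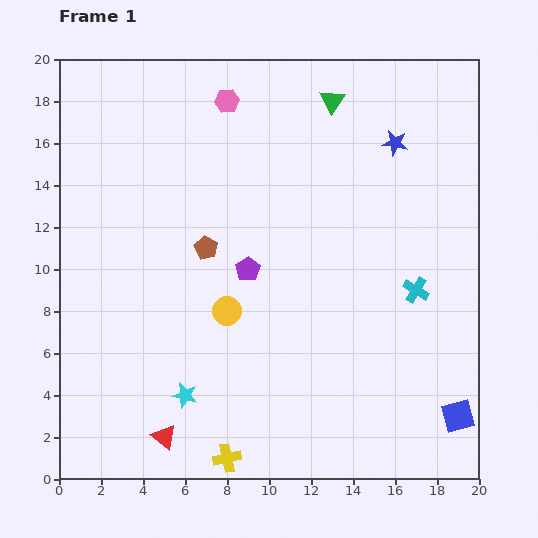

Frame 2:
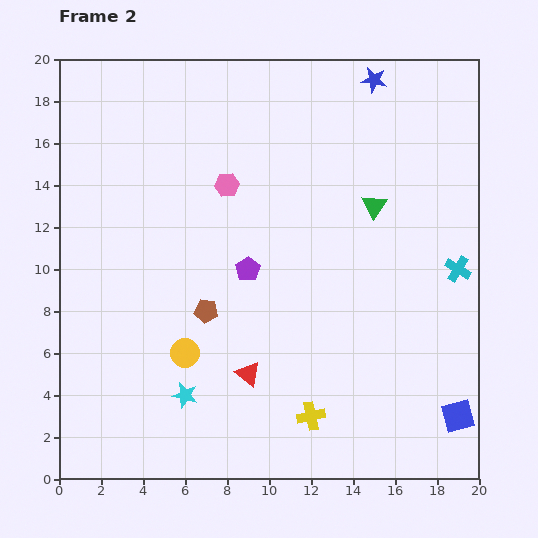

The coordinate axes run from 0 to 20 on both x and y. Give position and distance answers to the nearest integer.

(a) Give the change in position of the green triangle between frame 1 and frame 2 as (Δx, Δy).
(2, -5)

The green triangle was at (13, 18) in frame 1 and (15, 13) in frame 2.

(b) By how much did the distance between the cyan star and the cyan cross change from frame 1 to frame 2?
+2

Distance in frame 1: 12. Distance in frame 2: 14.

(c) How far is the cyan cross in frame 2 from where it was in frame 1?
2

The cyan cross moved from (17, 9) to (19, 10), a distance of √(2² + 1²) ≈ 2.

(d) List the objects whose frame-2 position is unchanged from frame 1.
the cyan star, the blue square, the purple pentagon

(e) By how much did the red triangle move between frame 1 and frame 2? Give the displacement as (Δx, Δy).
(4, 3)

The red triangle was at (5, 2) in frame 1 and (9, 5) in frame 2.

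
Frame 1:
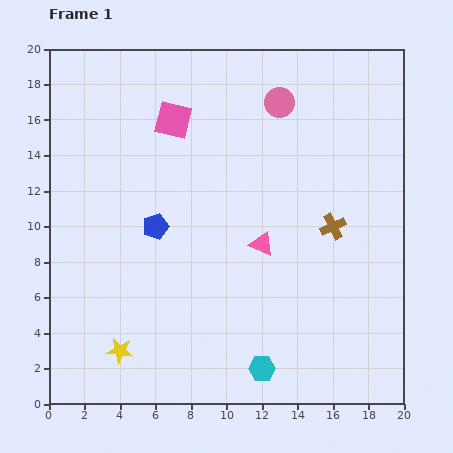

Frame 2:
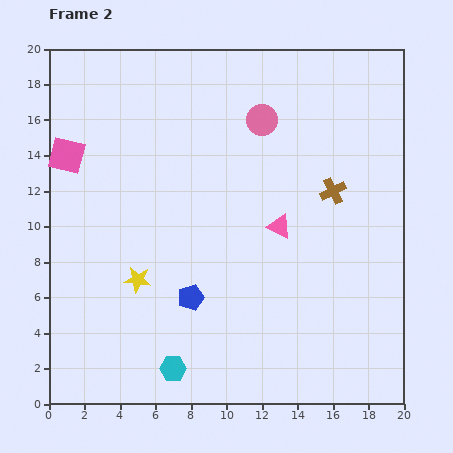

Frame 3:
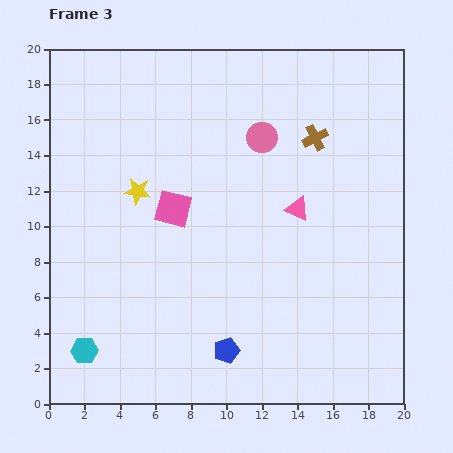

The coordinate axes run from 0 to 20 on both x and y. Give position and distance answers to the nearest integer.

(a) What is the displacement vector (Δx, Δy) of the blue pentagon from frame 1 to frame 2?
(2, -4)

The blue pentagon was at (6, 10) in frame 1 and (8, 6) in frame 2.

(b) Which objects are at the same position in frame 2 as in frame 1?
none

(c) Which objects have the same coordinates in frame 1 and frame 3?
none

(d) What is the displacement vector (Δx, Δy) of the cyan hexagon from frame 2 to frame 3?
(-5, 1)

The cyan hexagon was at (7, 2) in frame 2 and (2, 3) in frame 3.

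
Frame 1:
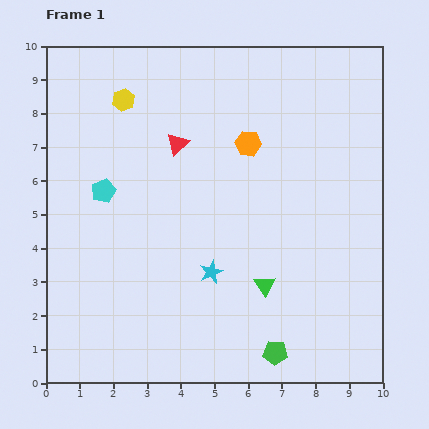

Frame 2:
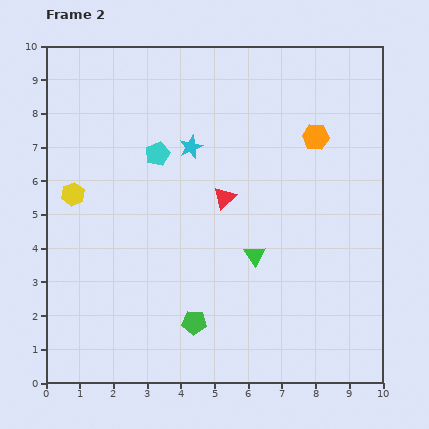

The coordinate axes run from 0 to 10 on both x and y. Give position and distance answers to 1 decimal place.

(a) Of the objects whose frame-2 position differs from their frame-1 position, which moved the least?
the green triangle

(moved 0.9)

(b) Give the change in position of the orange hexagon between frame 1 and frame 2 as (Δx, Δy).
(2.0, 0.2)

The orange hexagon was at (6.0, 7.1) in frame 1 and (8.0, 7.3) in frame 2.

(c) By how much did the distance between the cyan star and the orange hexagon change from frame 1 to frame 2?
-0.3

Distance in frame 1: 4.0. Distance in frame 2: 3.7.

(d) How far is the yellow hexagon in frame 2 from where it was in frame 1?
3.2

The yellow hexagon moved from (2.3, 8.4) to (0.8, 5.6), a distance of √(1.5² + 2.8²) ≈ 3.2.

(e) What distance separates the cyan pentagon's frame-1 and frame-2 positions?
1.9

The cyan pentagon moved from (1.7, 5.7) to (3.3, 6.8), a distance of √(1.6² + 1.1²) ≈ 1.9.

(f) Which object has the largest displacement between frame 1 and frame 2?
the cyan star

(moved 3.7; next 3.2)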